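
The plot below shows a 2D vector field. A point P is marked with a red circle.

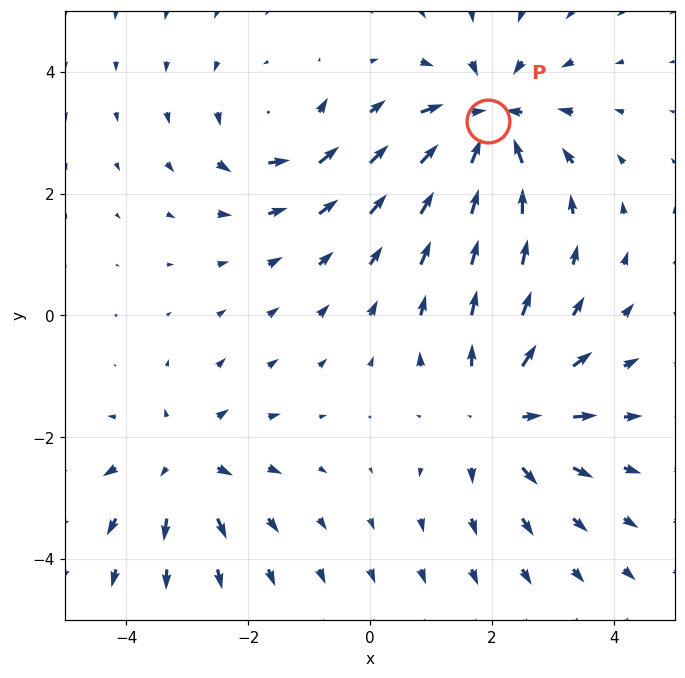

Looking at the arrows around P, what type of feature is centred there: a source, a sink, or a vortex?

sink

At P (1.9, 3.2) the arrows converge inward. Divergence about -6, curl ≈0 — negative divergence with near-zero curl is a sink.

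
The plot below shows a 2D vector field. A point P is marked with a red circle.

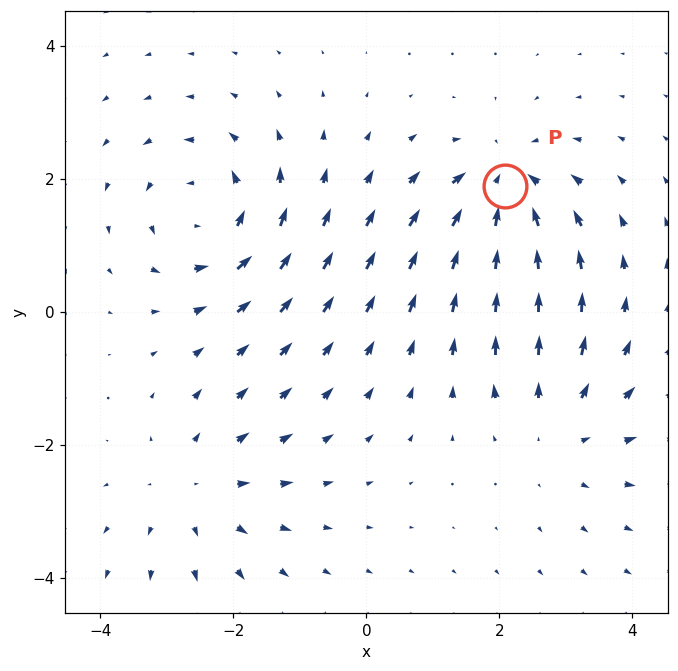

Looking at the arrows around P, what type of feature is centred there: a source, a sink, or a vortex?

At P (2.1, 1.9) the arrows converge inward. Divergence about -6, curl ≈0 — negative divergence with near-zero curl is a sink.

sink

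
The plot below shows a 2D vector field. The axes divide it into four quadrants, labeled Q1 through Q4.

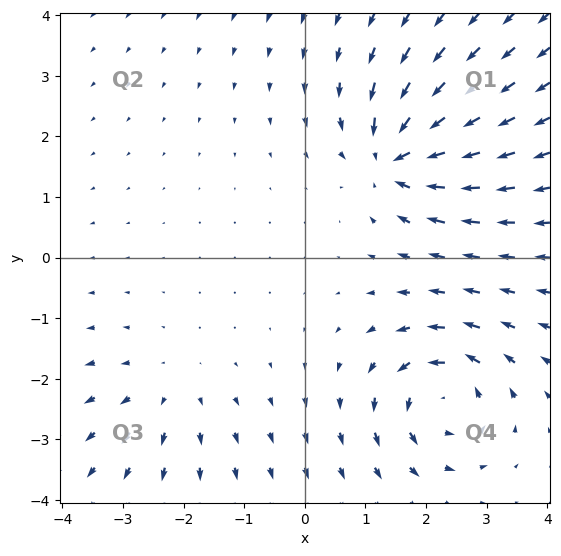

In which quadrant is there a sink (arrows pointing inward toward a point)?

Q1

The sink sits at approximately (1.5, 1.7), which lies in quadrant Q1. The divergence there is about -5, negative as expected for a sink.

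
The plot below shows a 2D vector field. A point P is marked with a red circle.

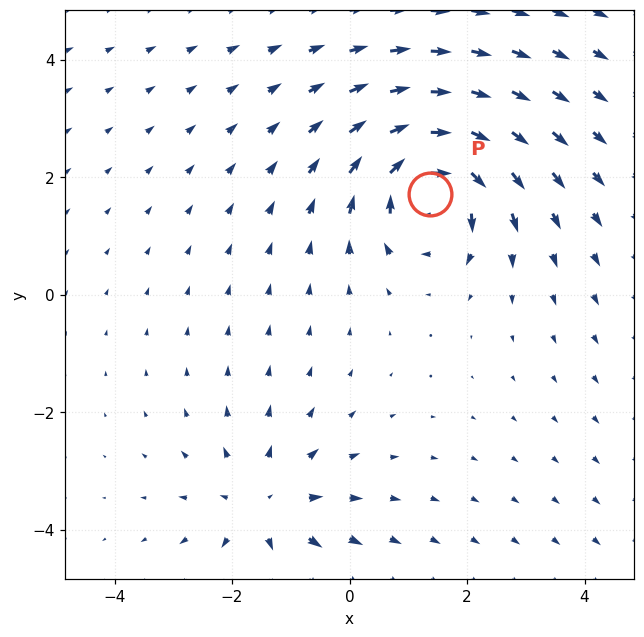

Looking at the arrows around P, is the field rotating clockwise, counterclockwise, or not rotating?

Near P at (1.4, 1.7) the arrows circulate clockwise. The curl (z-component) there is about -6; negative curl means clockwise rotation.

clockwise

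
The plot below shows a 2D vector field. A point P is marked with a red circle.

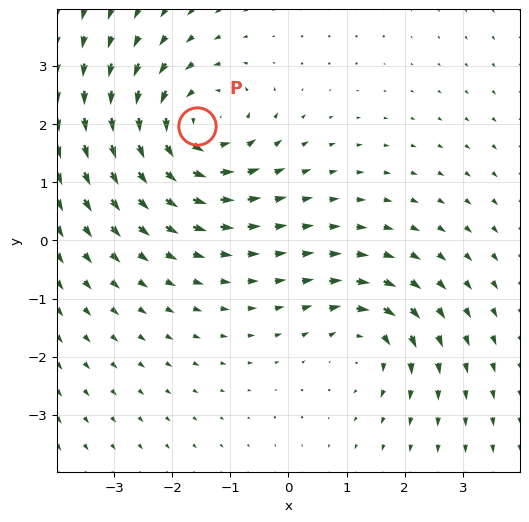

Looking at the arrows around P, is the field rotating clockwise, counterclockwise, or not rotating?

counterclockwise

Near P at (-1.6, 2.0) the arrows circulate counterclockwise. The curl (z-component) there is about +4; positive curl means counterclockwise rotation.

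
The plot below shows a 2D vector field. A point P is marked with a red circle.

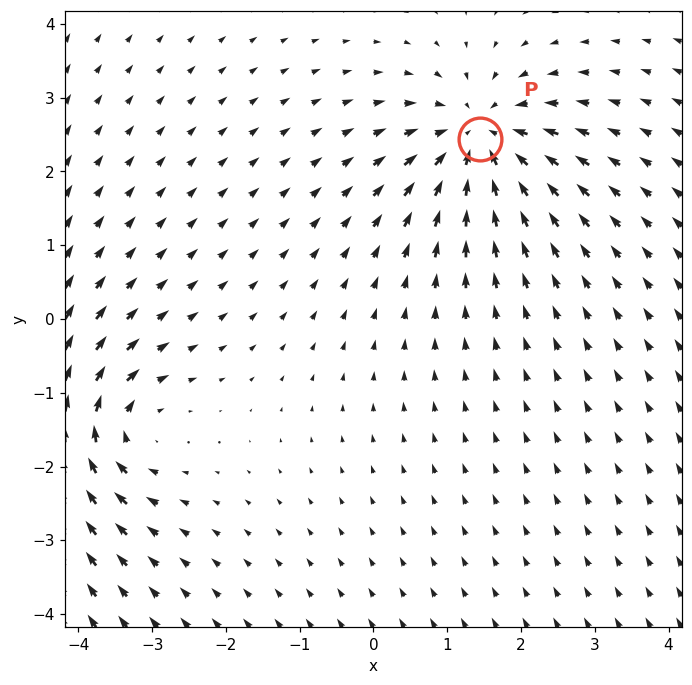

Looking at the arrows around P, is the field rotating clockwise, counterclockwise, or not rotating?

Near P at (1.4, 2.4) the arrows show no circulation. The curl there is ≈0.

not rotating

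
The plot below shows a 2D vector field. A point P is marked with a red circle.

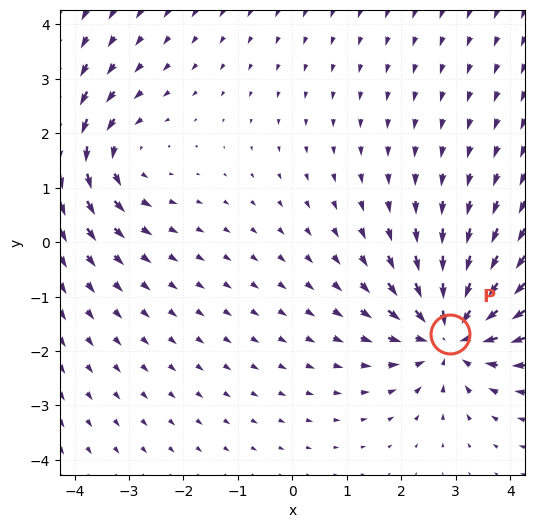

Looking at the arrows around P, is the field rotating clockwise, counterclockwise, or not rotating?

Near P at (2.9, -1.7) the arrows show no circulation. The curl there is ≈0.

not rotating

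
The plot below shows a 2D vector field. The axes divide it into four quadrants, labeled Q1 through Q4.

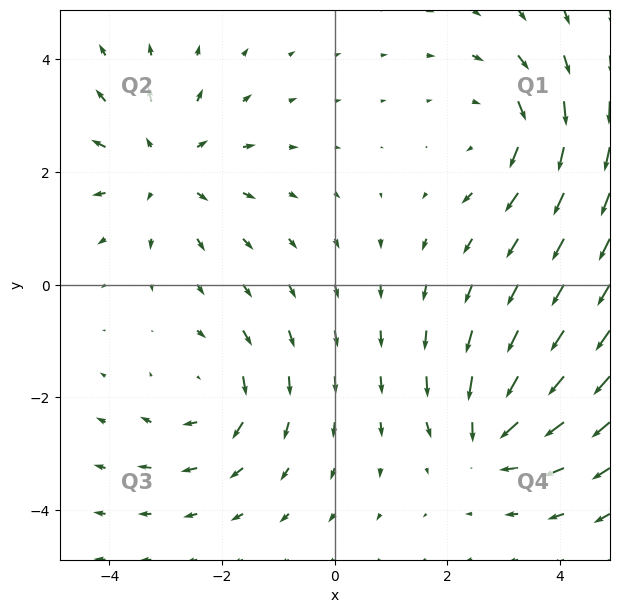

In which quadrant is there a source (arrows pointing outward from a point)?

The source sits at approximately (-3.0, 2.1), which lies in quadrant Q2. The divergence there is about +4, positive as expected for a source.

Q2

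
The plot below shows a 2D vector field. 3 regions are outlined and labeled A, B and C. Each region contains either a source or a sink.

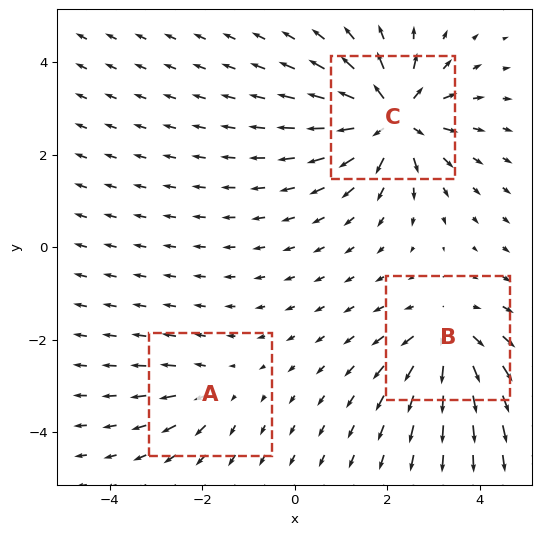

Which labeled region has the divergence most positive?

C

Divergence at each region's feature centre — A: about +2, B: about +4, C: about +6. Region C is most positive.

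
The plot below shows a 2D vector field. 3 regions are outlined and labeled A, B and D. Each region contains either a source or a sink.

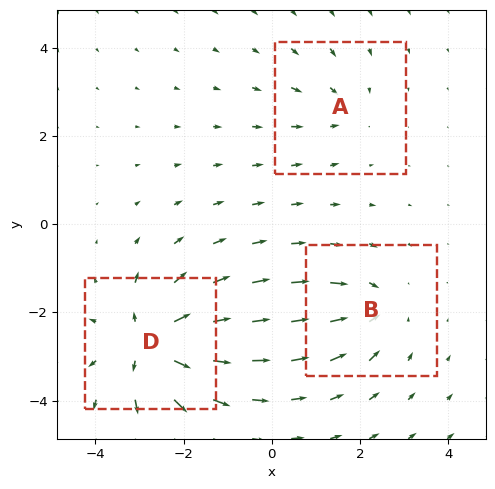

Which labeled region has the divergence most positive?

Divergence at each region's feature centre — A: about -2, B: about -4, D: about +6. Region D is most positive.

D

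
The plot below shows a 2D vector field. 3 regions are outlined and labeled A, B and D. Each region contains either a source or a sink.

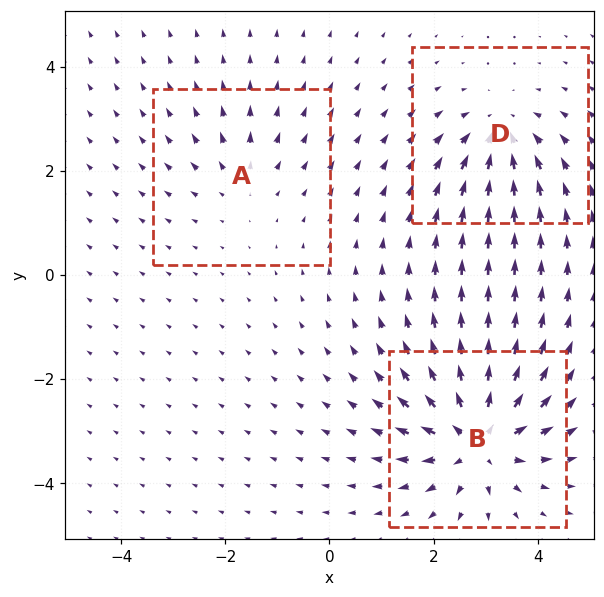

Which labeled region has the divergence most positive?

Divergence at each region's feature centre — A: about +2, B: about +6, D: about -4. Region B is most positive.

B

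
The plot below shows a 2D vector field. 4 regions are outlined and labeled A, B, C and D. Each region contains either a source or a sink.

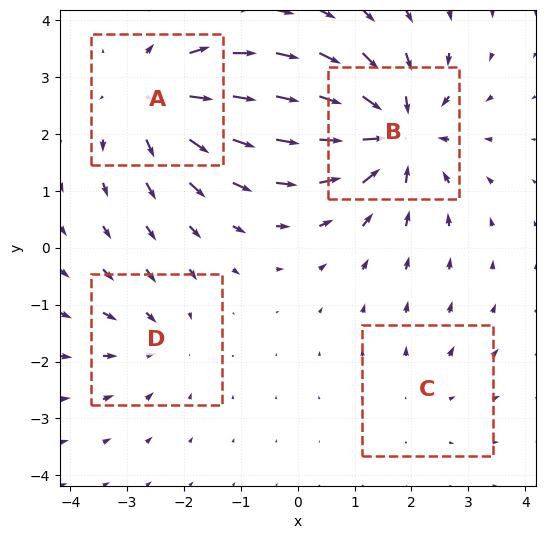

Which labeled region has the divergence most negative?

B

Divergence at each region's feature centre — A: about +5, B: about -7, C: about +2, D: about -3. Region B is most negative.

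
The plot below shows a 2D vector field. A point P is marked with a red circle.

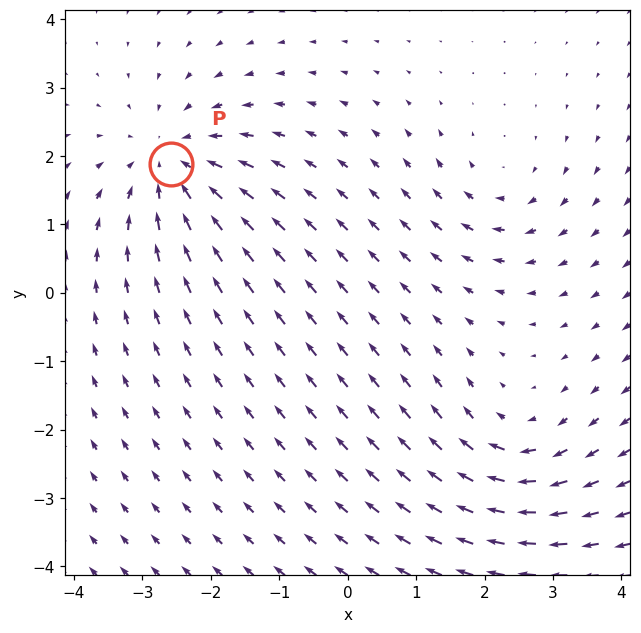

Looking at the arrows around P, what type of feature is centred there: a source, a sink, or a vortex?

sink

At P (-2.6, 1.9) the arrows converge inward. Divergence about -5, curl ≈0 — negative divergence with near-zero curl is a sink.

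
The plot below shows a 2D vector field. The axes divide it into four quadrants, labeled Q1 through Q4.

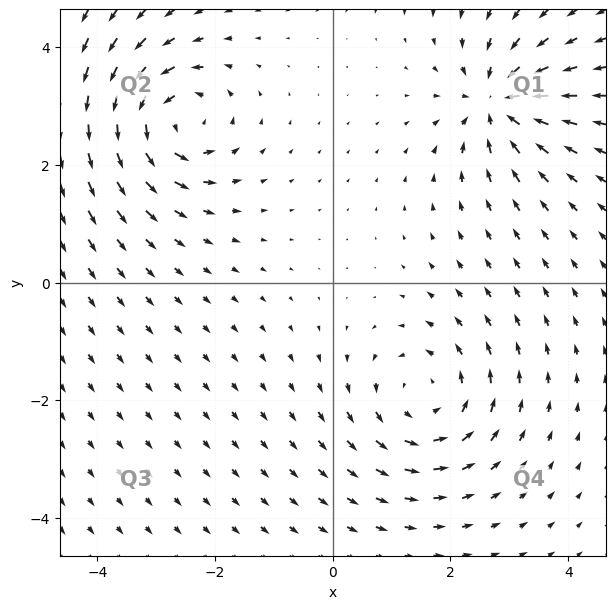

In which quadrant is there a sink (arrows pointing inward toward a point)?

Q1

The sink sits at approximately (2.8, 3.1), which lies in quadrant Q1. The divergence there is about -6, negative as expected for a sink.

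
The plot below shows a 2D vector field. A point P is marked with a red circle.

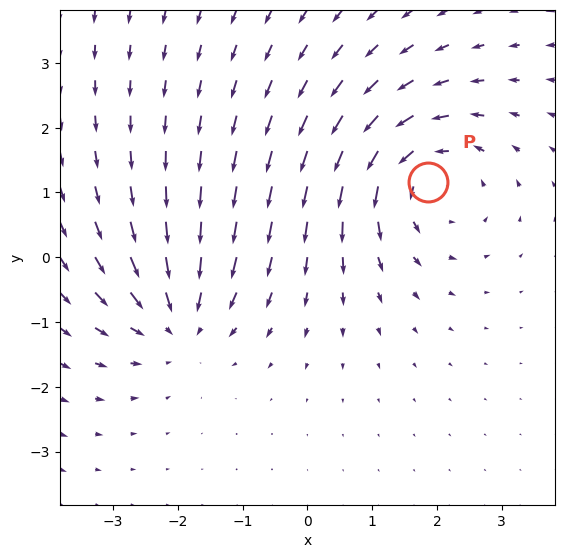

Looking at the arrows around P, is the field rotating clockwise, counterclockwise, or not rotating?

counterclockwise

Near P at (1.9, 1.2) the arrows circulate counterclockwise. The curl (z-component) there is about +4; positive curl means counterclockwise rotation.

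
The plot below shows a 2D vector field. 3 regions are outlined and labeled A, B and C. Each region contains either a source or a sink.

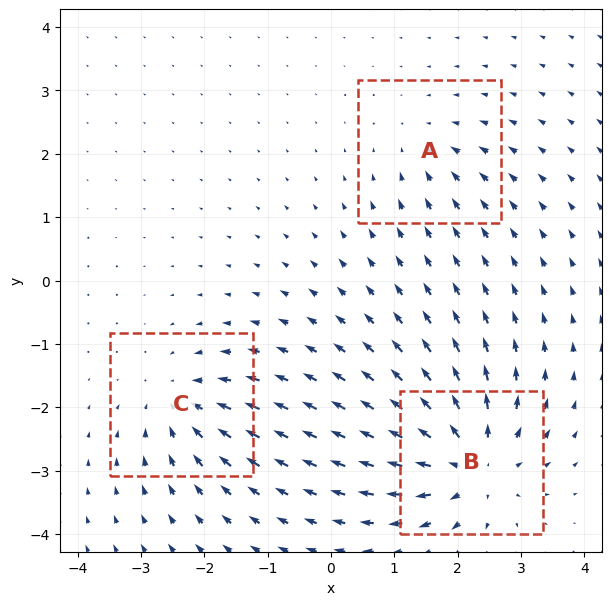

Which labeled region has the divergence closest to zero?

Divergence at each region's feature centre — A: about -3, B: about +6, C: about -4. Region A is closest to zero.

A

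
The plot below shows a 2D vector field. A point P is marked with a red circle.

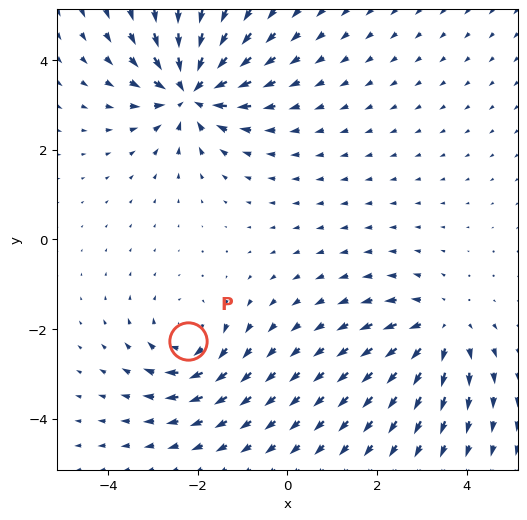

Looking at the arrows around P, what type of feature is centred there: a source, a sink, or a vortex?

vortex

At P (-2.2, -2.3) the arrows circulate clockwise. Divergence ≈0, curl about -4 — near-zero divergence with nonzero curl is a vortex.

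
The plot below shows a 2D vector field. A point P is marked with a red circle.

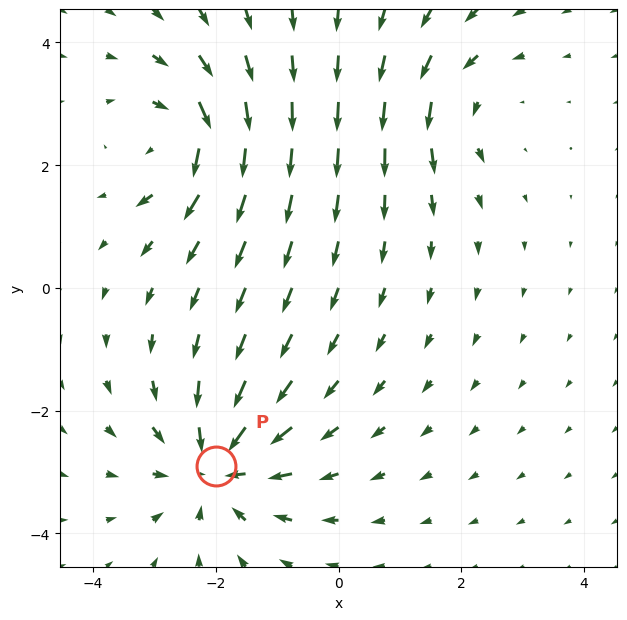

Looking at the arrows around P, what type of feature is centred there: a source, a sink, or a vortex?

sink

At P (-2.0, -2.9) the arrows converge inward. Divergence about -5, curl ≈0 — negative divergence with near-zero curl is a sink.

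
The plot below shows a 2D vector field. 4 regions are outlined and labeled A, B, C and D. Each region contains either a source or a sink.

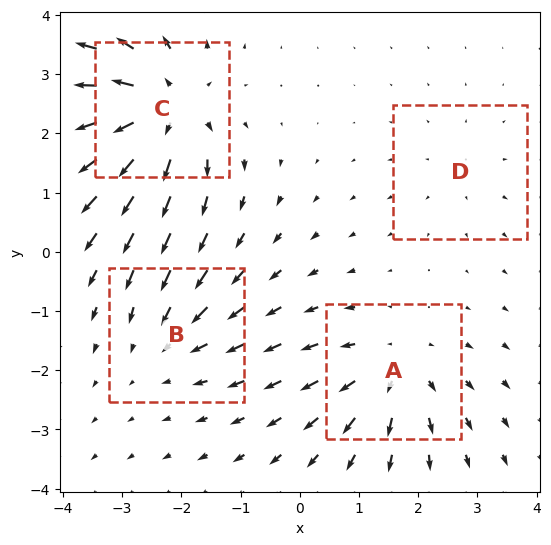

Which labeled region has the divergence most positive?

Divergence at each region's feature centre — A: about +5, B: about -4, C: about +7, D: about +2. Region C is most positive.

C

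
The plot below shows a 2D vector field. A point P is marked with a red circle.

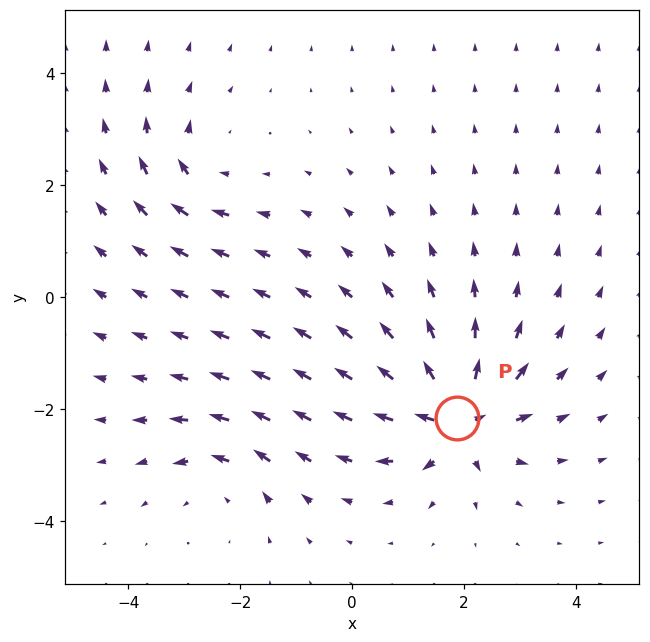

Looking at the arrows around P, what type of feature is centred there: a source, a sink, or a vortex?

source

At P (1.9, -2.1) the arrows spread outward. Divergence about +7, curl ≈0 — positive divergence with near-zero curl is a source.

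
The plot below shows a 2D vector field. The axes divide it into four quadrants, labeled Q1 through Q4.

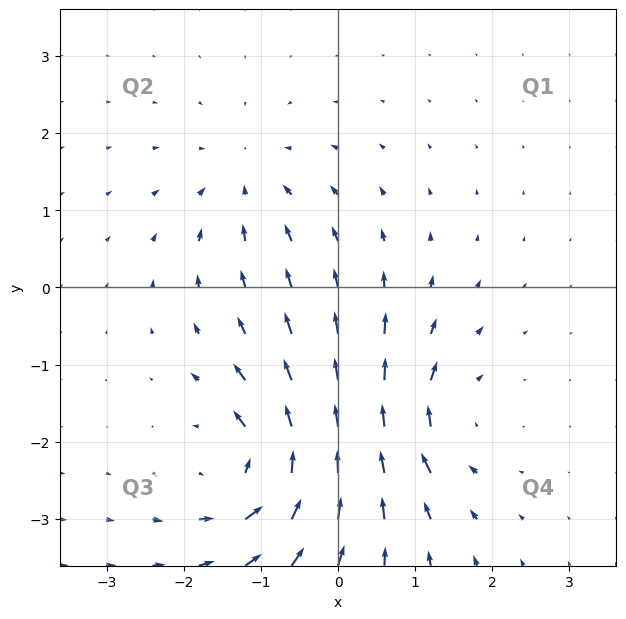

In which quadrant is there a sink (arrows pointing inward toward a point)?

Q2

The sink sits at approximately (-1.2, 1.4), which lies in quadrant Q2. The divergence there is about -3, negative as expected for a sink.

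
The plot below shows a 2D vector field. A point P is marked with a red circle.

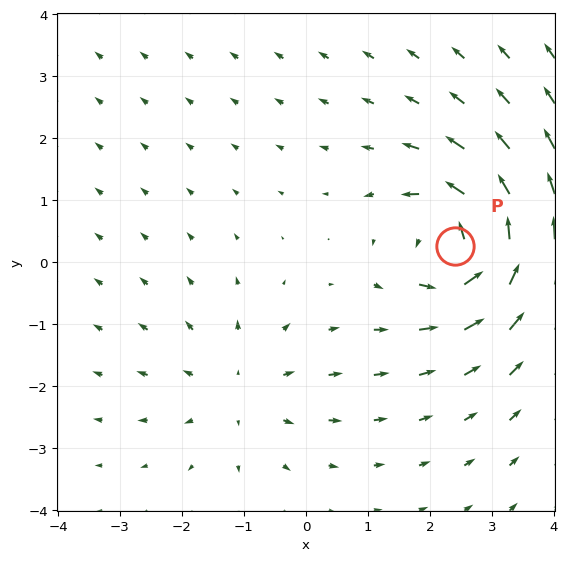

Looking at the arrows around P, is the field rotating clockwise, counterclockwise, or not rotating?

Near P at (2.4, 0.3) the arrows circulate counterclockwise. The curl (z-component) there is about +7; positive curl means counterclockwise rotation.

counterclockwise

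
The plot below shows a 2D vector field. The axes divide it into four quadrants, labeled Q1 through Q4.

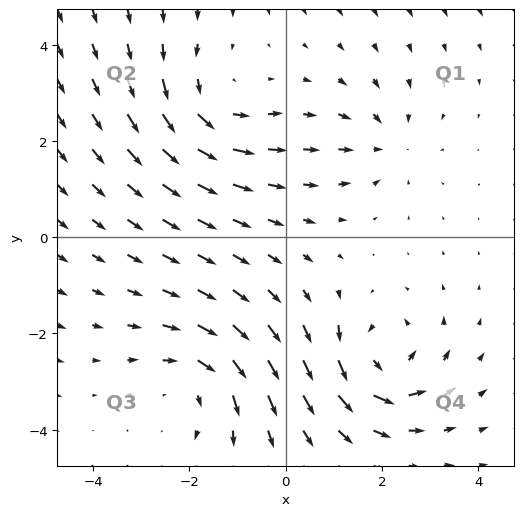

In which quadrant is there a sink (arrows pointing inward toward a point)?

Q1

The sink sits at approximately (2.1, 2.0), which lies in quadrant Q1. The divergence there is about -3, negative as expected for a sink.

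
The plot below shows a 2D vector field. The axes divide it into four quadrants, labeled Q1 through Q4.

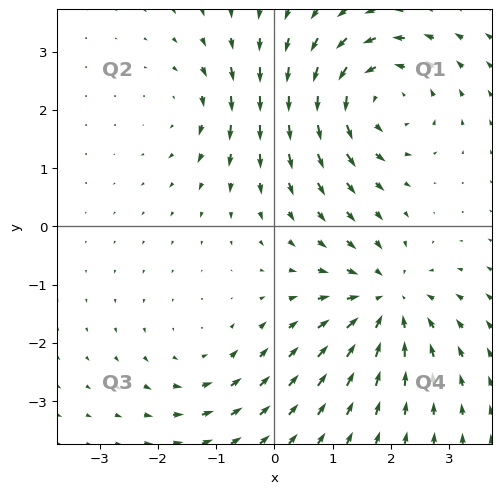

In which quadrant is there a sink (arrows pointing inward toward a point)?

Q4

The sink sits at approximately (1.9, -1.3), which lies in quadrant Q4. The divergence there is about -4, negative as expected for a sink.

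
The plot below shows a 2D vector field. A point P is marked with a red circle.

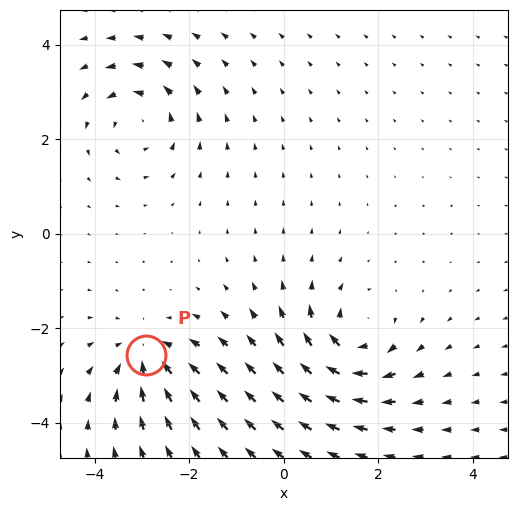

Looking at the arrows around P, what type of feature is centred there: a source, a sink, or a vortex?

sink

At P (-2.9, -2.6) the arrows converge inward. Divergence about -4, curl ≈0 — negative divergence with near-zero curl is a sink.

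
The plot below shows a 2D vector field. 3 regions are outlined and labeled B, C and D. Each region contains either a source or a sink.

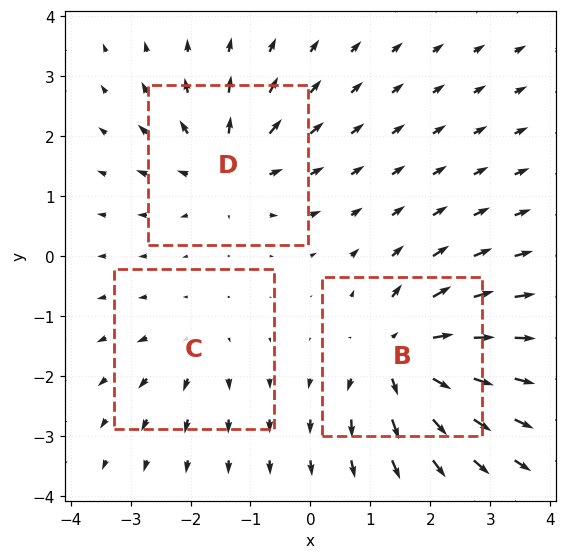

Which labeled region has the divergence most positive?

Divergence at each region's feature centre — B: about +6, C: about +2, D: about +4. Region B is most positive.

B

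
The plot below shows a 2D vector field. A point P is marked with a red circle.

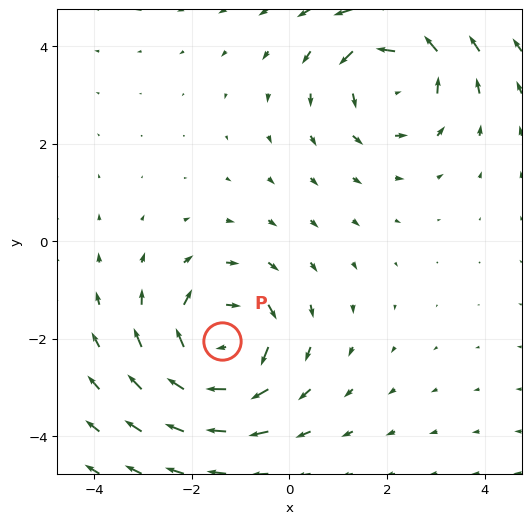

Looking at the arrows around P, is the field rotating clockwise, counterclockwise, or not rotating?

clockwise

Near P at (-1.4, -2.0) the arrows circulate clockwise. The curl (z-component) there is about -3; negative curl means clockwise rotation.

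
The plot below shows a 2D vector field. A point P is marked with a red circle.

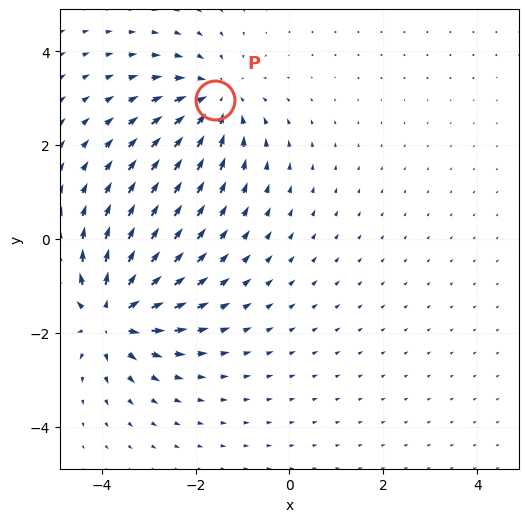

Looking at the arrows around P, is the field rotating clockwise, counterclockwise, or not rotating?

Near P at (-1.6, 3.0) the arrows show no circulation. The curl there is ≈0.

not rotating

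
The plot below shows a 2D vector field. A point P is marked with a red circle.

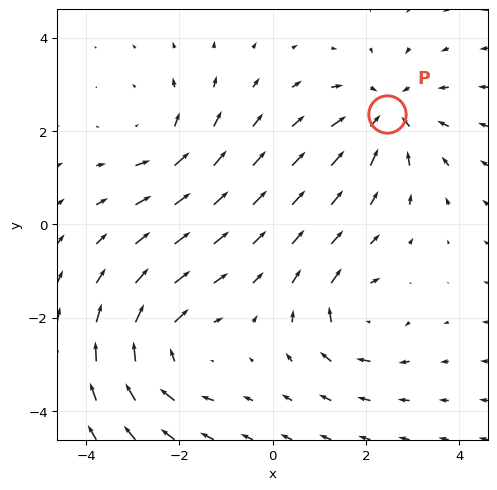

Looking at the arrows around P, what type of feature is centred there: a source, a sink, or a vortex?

sink

At P (2.5, 2.4) the arrows converge inward. Divergence about -5, curl ≈0 — negative divergence with near-zero curl is a sink.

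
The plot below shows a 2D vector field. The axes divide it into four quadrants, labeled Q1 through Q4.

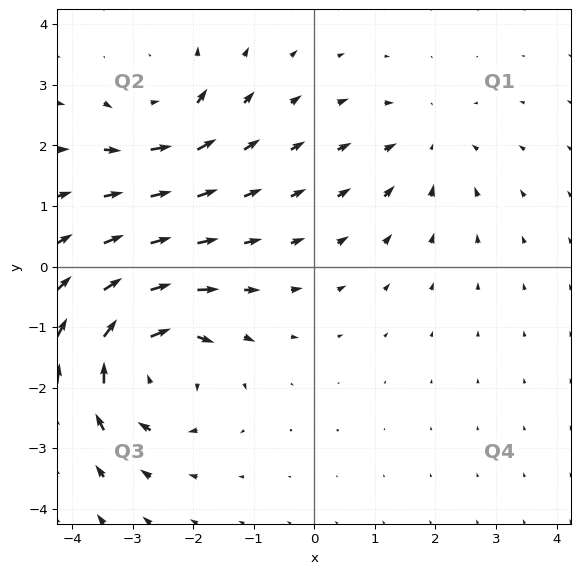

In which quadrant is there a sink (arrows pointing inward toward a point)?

The sink sits at approximately (1.9, 2.0), which lies in quadrant Q1. The divergence there is about -3, negative as expected for a sink.

Q1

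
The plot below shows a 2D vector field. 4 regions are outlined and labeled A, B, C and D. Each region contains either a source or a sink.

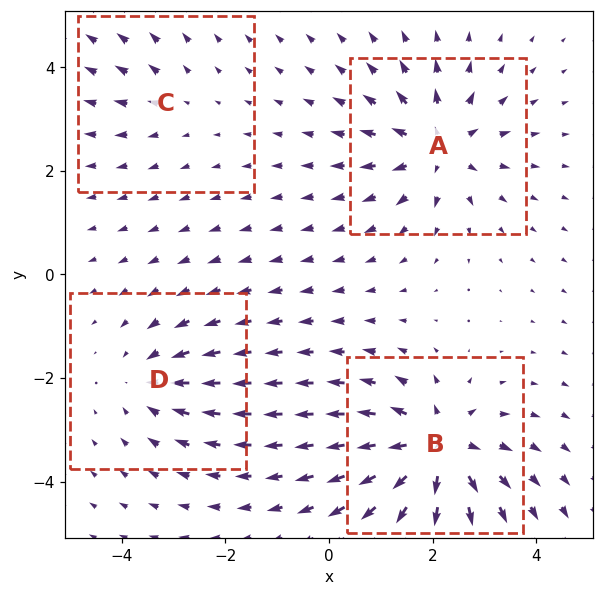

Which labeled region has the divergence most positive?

Divergence at each region's feature centre — A: about +6, B: about +8, C: about +2, D: about -4. Region B is most positive.

B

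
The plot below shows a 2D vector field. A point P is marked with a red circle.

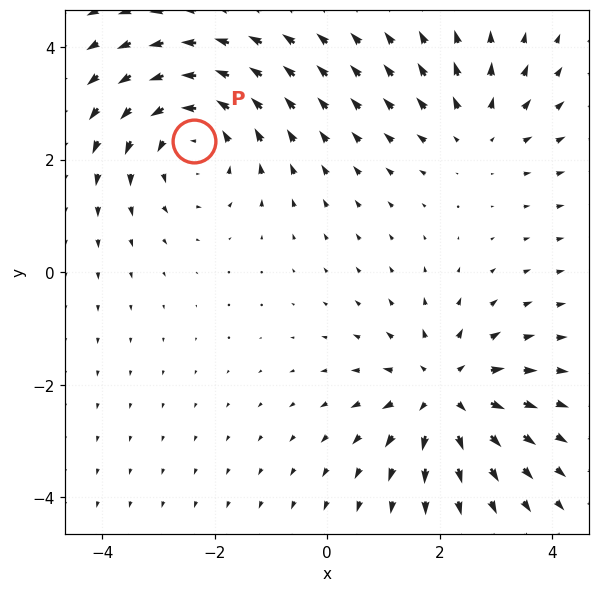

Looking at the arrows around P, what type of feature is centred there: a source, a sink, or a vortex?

vortex

At P (-2.4, 2.3) the arrows circulate counterclockwise. Divergence ≈0, curl about +3 — near-zero divergence with nonzero curl is a vortex.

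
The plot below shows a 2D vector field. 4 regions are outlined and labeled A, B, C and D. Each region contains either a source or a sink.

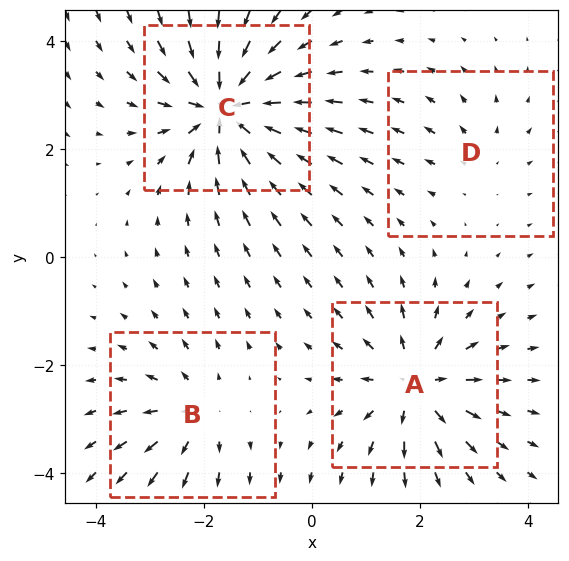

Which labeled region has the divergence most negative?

Divergence at each region's feature centre — A: about +6, B: about +4, C: about -7, D: about +2. Region C is most negative.

C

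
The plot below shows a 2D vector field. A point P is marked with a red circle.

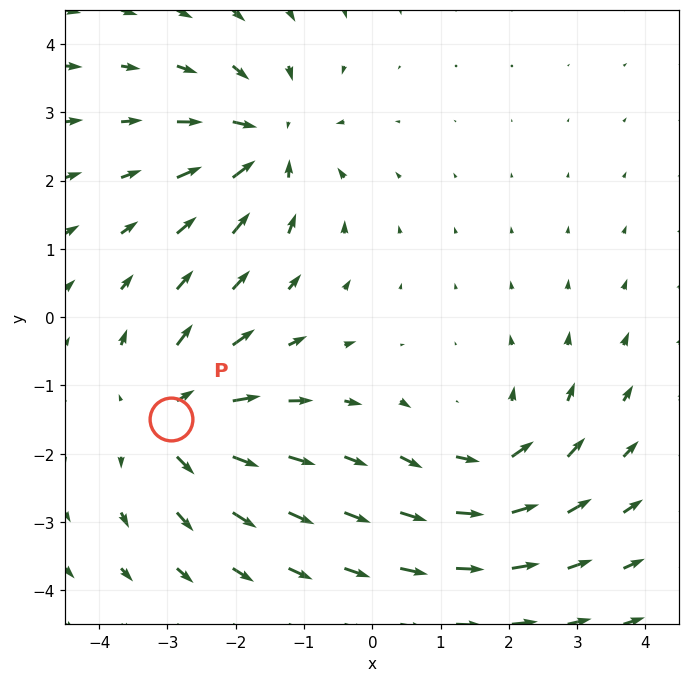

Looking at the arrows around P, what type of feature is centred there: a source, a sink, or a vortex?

source

At P (-3.0, -1.5) the arrows spread outward. Divergence about +4, curl ≈0 — positive divergence with near-zero curl is a source.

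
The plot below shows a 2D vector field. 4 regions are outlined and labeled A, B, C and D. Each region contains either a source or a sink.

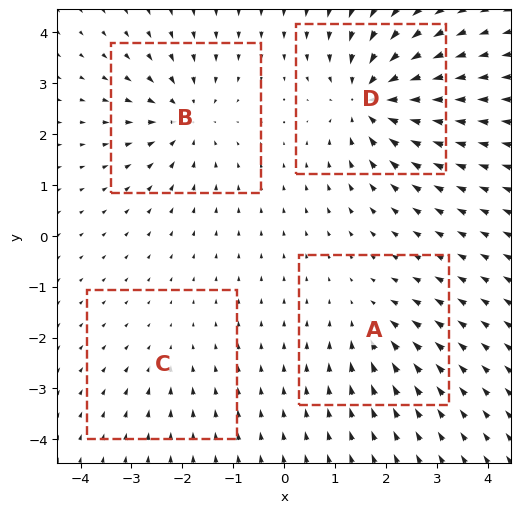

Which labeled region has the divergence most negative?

Divergence at each region's feature centre — A: about -4, B: about -6, C: about -2, D: about -8. Region D is most negative.

D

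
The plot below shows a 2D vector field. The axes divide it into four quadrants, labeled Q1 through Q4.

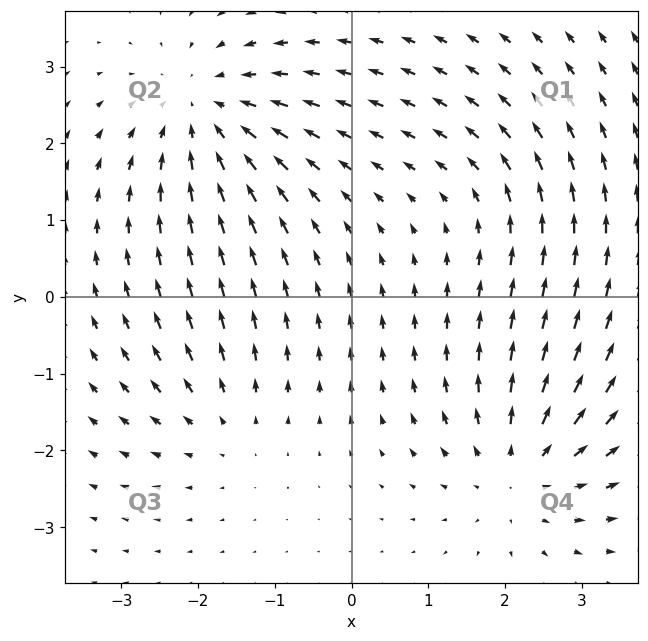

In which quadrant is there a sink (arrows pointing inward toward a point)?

Q2

The sink sits at approximately (-1.9, 2.4), which lies in quadrant Q2. The divergence there is about -4, negative as expected for a sink.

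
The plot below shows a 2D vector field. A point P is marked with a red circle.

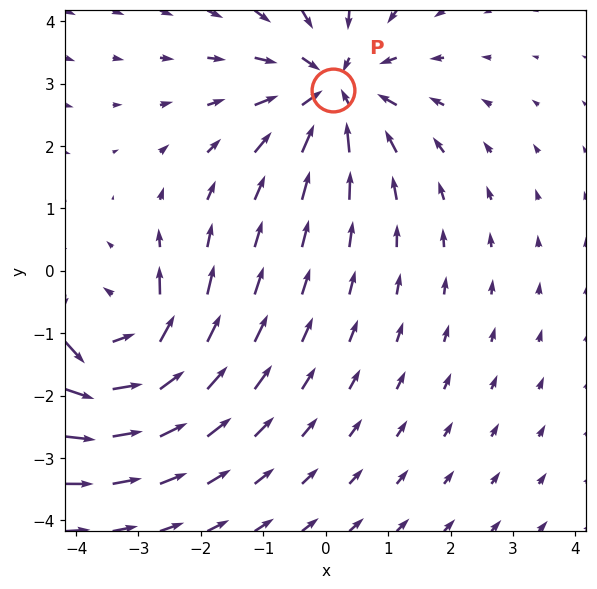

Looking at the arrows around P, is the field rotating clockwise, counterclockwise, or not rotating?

not rotating

Near P at (0.1, 2.9) the arrows show no circulation. The curl there is ≈0.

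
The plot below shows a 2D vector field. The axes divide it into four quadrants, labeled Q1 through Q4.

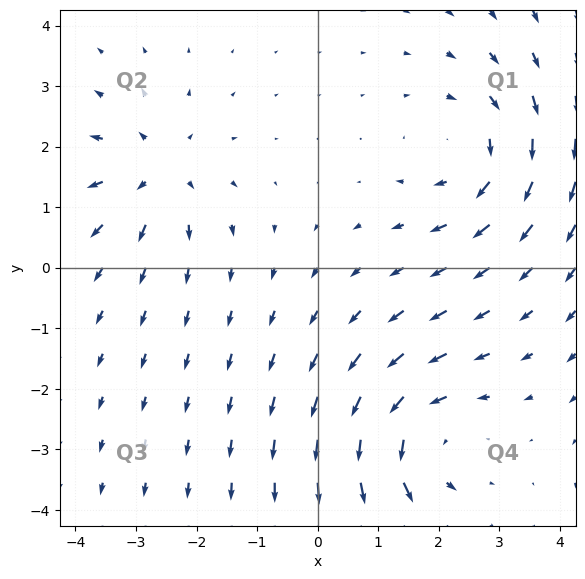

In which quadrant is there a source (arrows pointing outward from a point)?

The source sits at approximately (-2.6, 1.6), which lies in quadrant Q2. The divergence there is about +3, positive as expected for a source.

Q2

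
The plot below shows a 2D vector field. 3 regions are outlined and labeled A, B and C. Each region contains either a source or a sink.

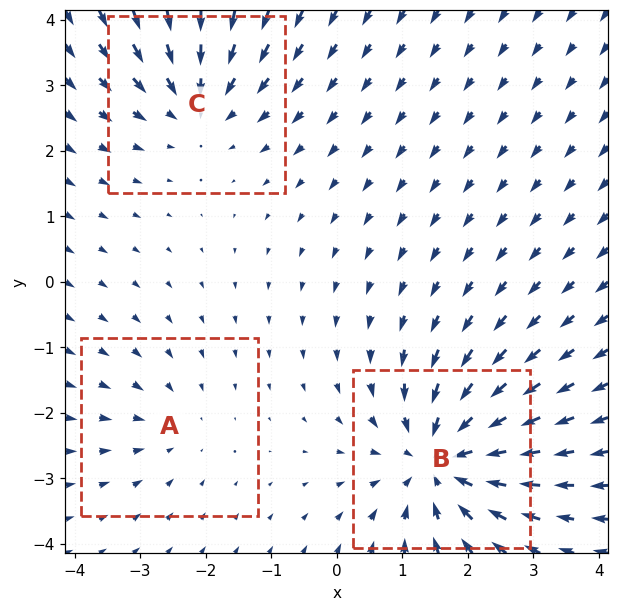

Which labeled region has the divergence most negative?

Divergence at each region's feature centre — A: about -2, B: about -5, C: about -3. Region B is most negative.

B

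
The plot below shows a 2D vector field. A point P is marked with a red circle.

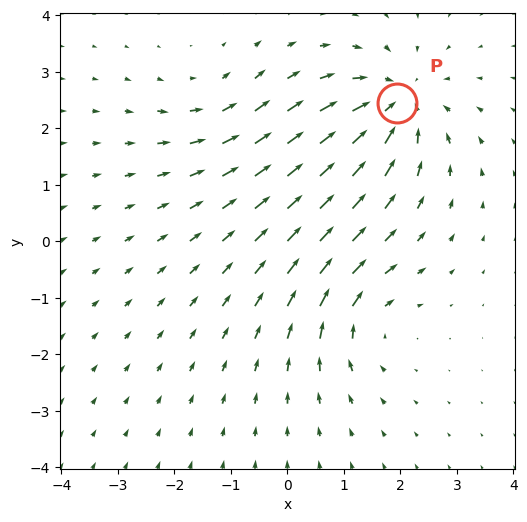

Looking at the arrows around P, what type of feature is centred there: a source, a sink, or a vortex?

sink

At P (1.9, 2.4) the arrows converge inward. Divergence about -5, curl ≈0 — negative divergence with near-zero curl is a sink.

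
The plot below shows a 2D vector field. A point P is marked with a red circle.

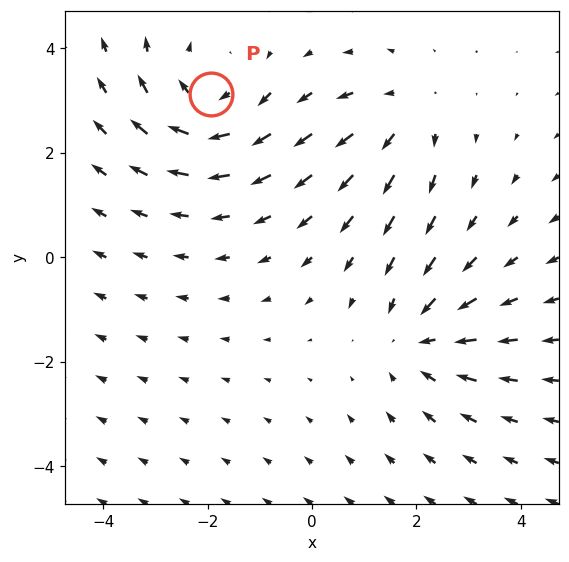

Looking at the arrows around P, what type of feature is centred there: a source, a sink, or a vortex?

vortex

At P (-1.9, 3.1) the arrows circulate clockwise. Divergence ≈0, curl about -4 — near-zero divergence with nonzero curl is a vortex.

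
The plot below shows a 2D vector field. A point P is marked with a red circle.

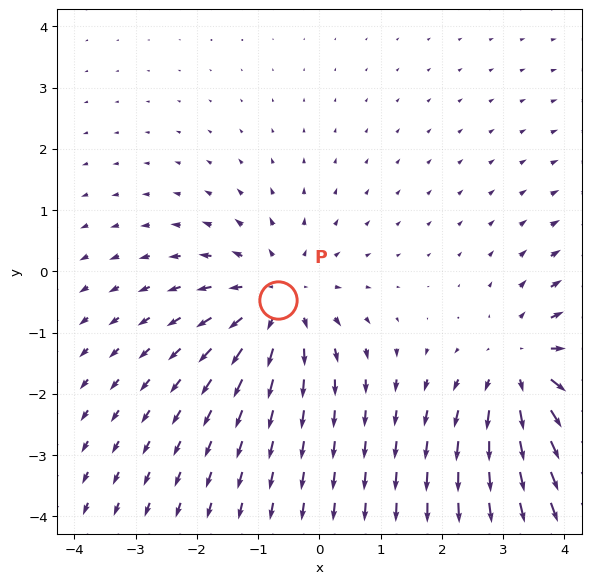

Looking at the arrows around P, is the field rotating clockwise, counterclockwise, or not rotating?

not rotating

Near P at (-0.7, -0.5) the arrows show no circulation. The curl there is ≈0.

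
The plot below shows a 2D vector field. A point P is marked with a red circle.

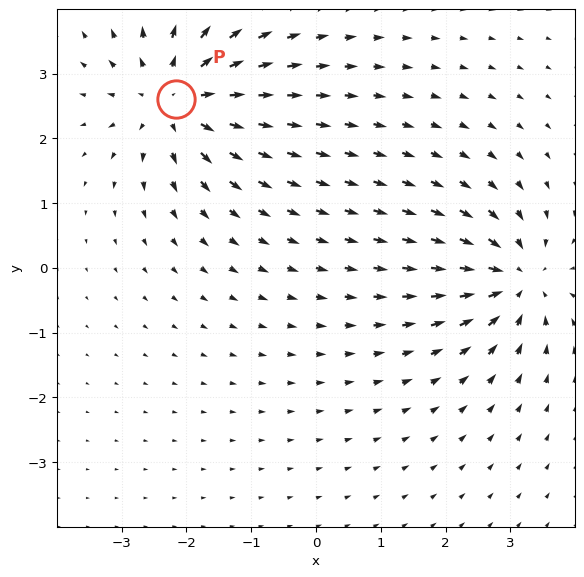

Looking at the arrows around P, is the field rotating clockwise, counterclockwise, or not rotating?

not rotating

Near P at (-2.2, 2.6) the arrows show no circulation. The curl there is ≈0.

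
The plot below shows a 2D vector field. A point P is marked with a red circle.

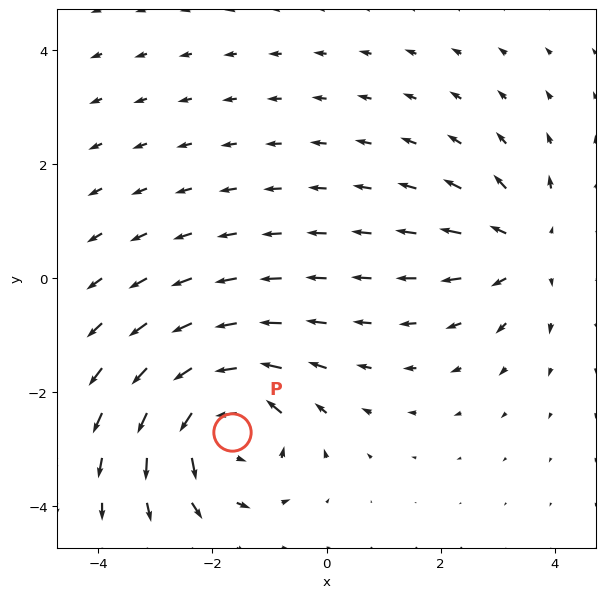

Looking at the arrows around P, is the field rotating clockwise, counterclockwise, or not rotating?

Near P at (-1.7, -2.7) the arrows circulate counterclockwise. The curl (z-component) there is about +5; positive curl means counterclockwise rotation.

counterclockwise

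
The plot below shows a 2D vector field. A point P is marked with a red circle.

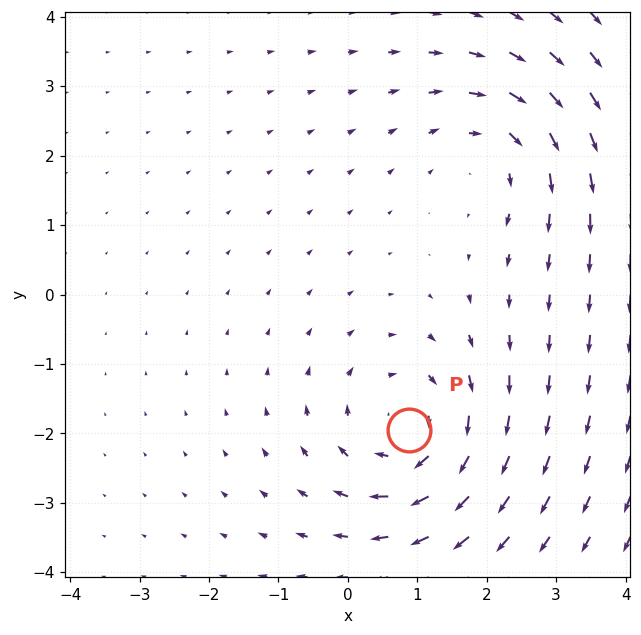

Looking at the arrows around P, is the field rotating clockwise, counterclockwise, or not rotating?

clockwise

Near P at (0.9, -2.0) the arrows circulate clockwise. The curl (z-component) there is about -4; negative curl means clockwise rotation.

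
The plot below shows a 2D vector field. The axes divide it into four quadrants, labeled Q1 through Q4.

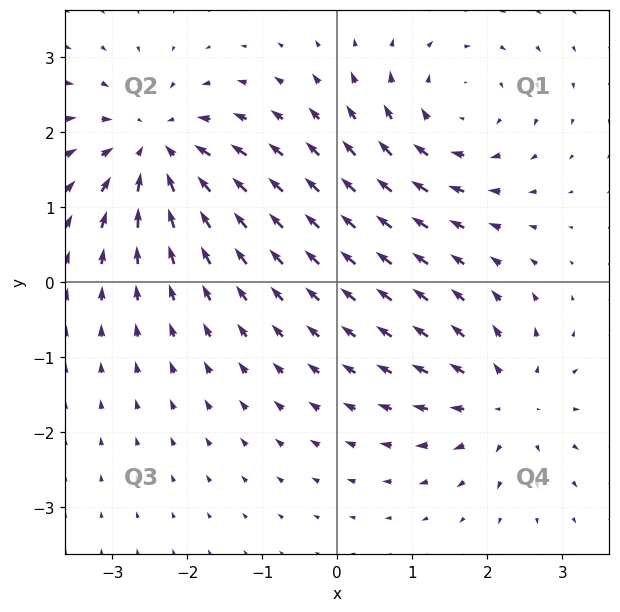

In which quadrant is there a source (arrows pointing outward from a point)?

Q4

The source sits at approximately (2.2, -1.6), which lies in quadrant Q4. The divergence there is about +4, positive as expected for a source.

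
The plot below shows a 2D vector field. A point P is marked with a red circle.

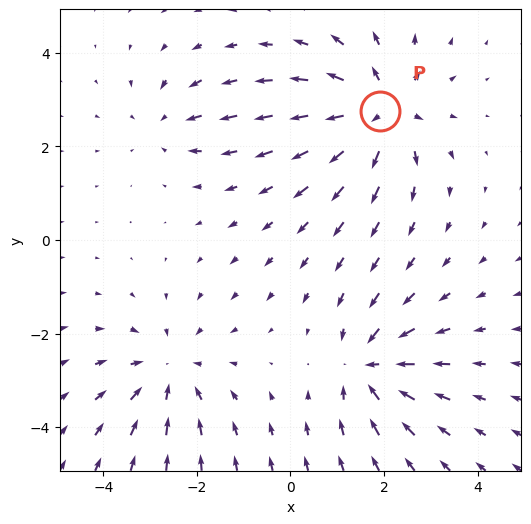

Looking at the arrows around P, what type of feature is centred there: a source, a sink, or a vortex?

At P (1.9, 2.8) the arrows spread outward. Divergence about +5, curl ≈0 — positive divergence with near-zero curl is a source.

source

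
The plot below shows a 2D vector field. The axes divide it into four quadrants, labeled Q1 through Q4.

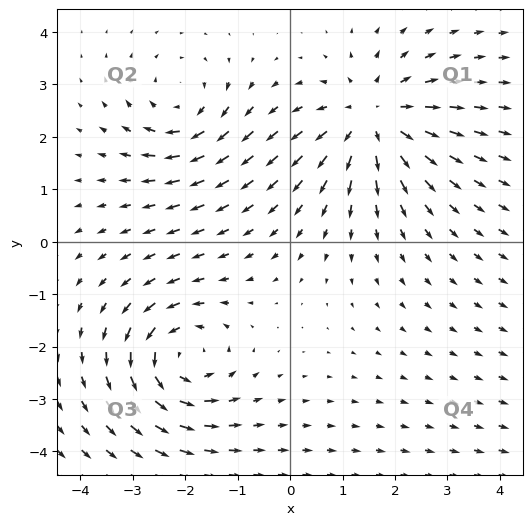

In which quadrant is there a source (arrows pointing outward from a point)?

The source sits at approximately (1.6, 2.4), which lies in quadrant Q1. The divergence there is about +5, positive as expected for a source.

Q1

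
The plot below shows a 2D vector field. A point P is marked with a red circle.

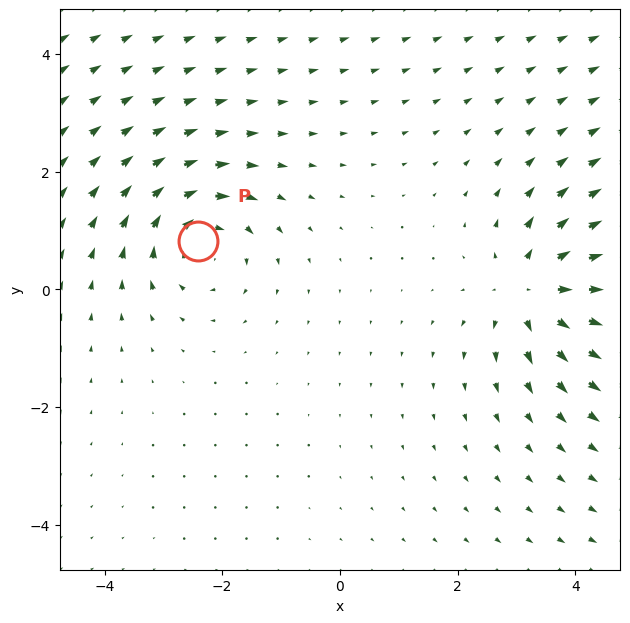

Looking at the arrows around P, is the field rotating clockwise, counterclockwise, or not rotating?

clockwise

Near P at (-2.4, 0.8) the arrows circulate clockwise. The curl (z-component) there is about -3; negative curl means clockwise rotation.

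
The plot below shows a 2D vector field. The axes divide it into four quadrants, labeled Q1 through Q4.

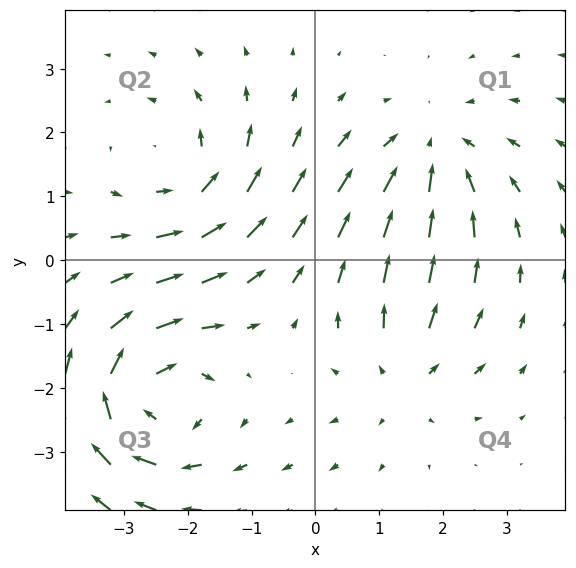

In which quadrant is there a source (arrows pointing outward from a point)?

The source sits at approximately (1.4, -1.8), which lies in quadrant Q4. The divergence there is about +3, positive as expected for a source.

Q4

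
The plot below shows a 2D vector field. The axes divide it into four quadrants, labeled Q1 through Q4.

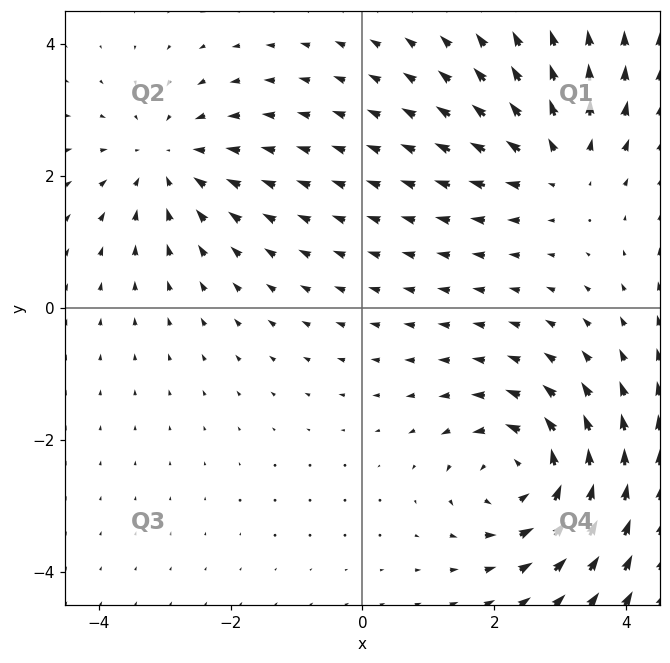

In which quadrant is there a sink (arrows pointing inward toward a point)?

The sink sits at approximately (-3.0, 2.2), which lies in quadrant Q2. The divergence there is about -3, negative as expected for a sink.

Q2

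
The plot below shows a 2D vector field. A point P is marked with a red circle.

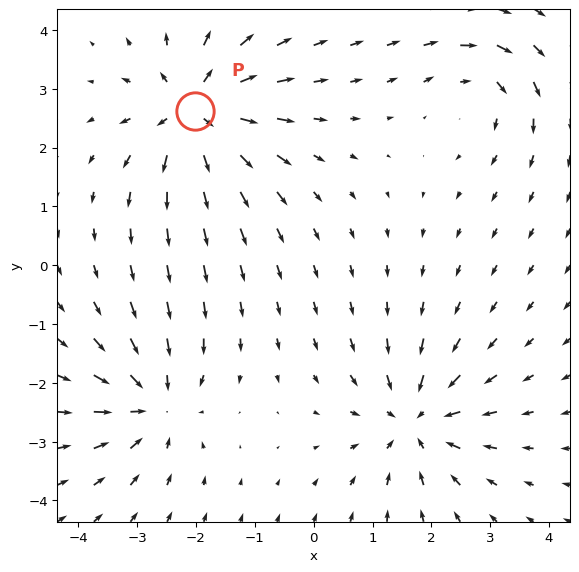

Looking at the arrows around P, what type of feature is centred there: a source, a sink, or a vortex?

source

At P (-2.0, 2.6) the arrows spread outward. Divergence about +6, curl ≈0 — positive divergence with near-zero curl is a source.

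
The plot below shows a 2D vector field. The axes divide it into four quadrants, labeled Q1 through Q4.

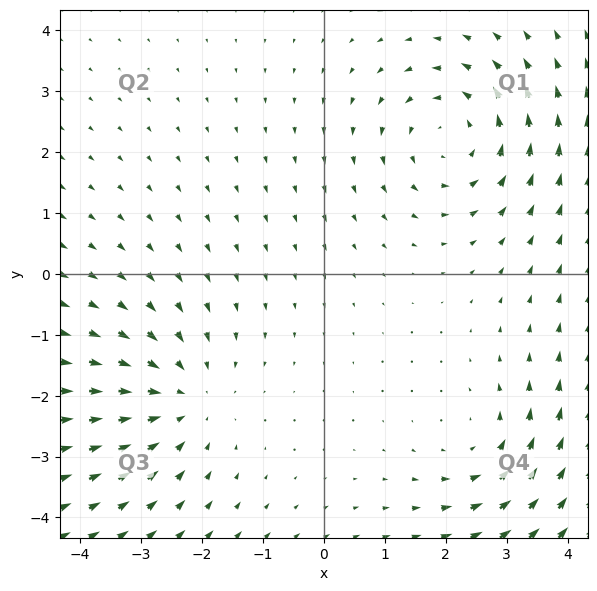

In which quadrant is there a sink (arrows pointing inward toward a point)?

Q3

The sink sits at approximately (-2.3, -2.1), which lies in quadrant Q3. The divergence there is about -3, negative as expected for a sink.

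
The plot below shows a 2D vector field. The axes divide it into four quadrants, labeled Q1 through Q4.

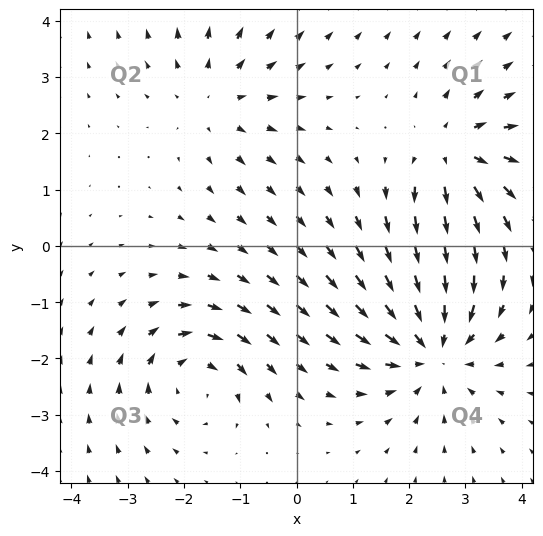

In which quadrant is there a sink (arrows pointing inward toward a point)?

The sink sits at approximately (2.4, -1.8), which lies in quadrant Q4. The divergence there is about -4, negative as expected for a sink.

Q4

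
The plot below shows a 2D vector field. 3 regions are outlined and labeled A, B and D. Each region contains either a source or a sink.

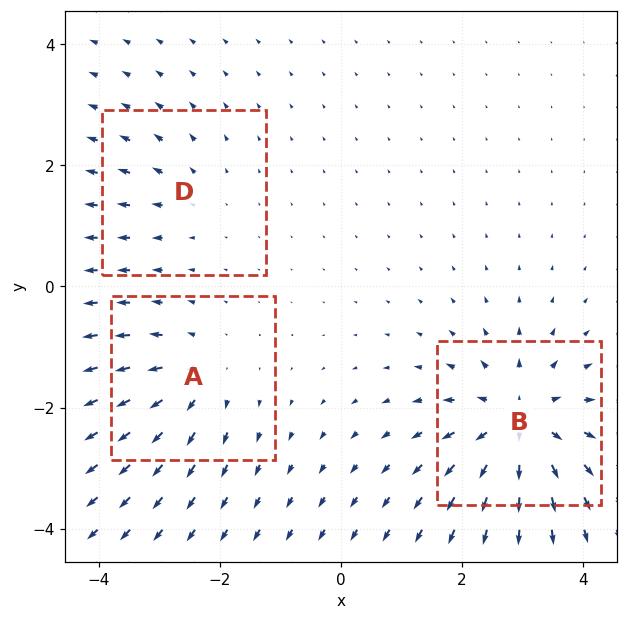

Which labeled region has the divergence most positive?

B

Divergence at each region's feature centre — A: about +4, B: about +6, D: about +2. Region B is most positive.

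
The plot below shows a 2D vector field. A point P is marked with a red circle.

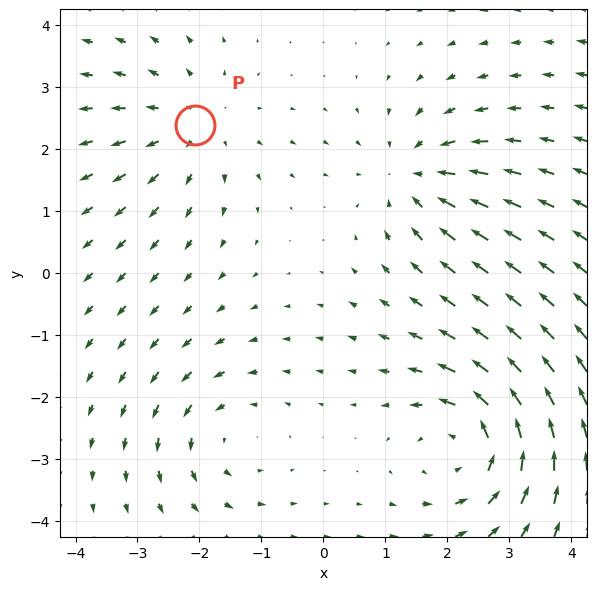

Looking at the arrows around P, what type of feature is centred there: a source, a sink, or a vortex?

At P (-2.1, 2.4) the arrows spread outward. Divergence about +3, curl ≈0 — positive divergence with near-zero curl is a source.

source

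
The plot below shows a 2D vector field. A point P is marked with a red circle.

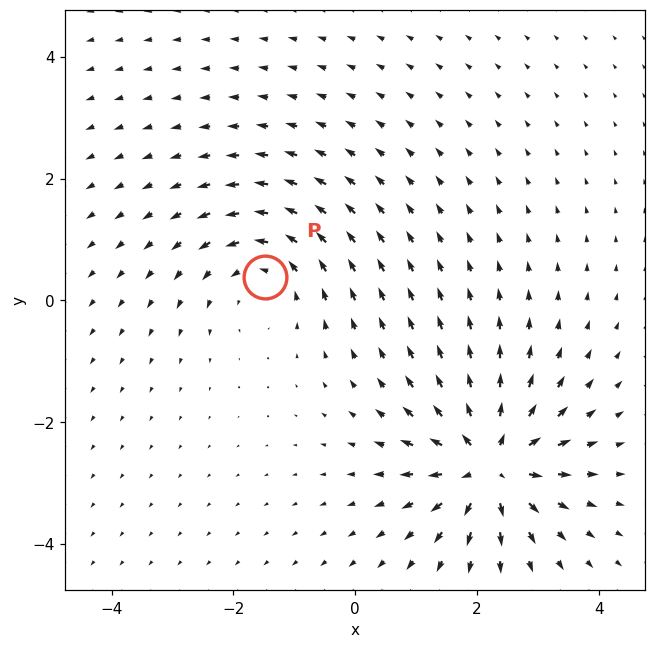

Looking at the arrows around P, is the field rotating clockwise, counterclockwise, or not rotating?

Near P at (-1.5, 0.4) the arrows circulate counterclockwise. The curl (z-component) there is about +3; positive curl means counterclockwise rotation.

counterclockwise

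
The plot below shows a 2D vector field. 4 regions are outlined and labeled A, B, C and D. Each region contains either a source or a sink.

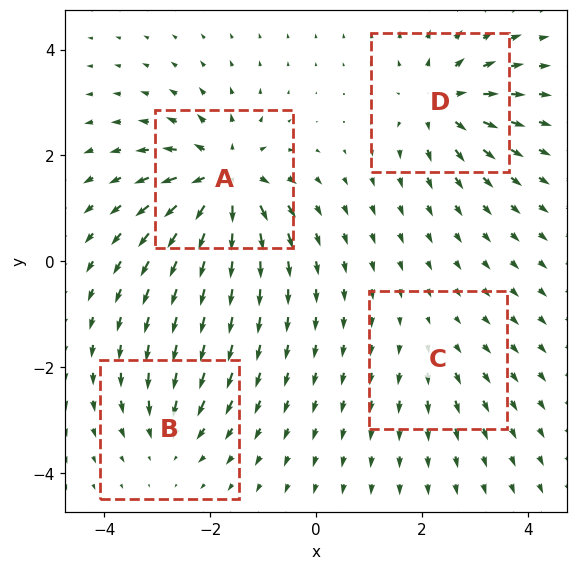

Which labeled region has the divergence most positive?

A

Divergence at each region's feature centre — A: about +9, B: about -4, C: about +3, D: about +6. Region A is most positive.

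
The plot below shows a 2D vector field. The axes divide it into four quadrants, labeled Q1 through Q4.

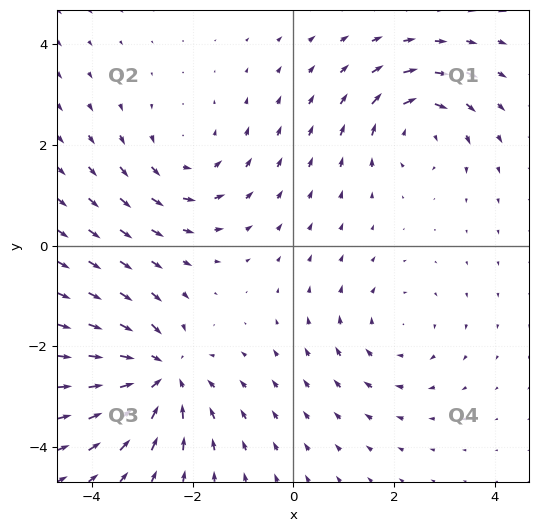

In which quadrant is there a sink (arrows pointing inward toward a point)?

The sink sits at approximately (-2.6, -2.6), which lies in quadrant Q3. The divergence there is about -5, negative as expected for a sink.

Q3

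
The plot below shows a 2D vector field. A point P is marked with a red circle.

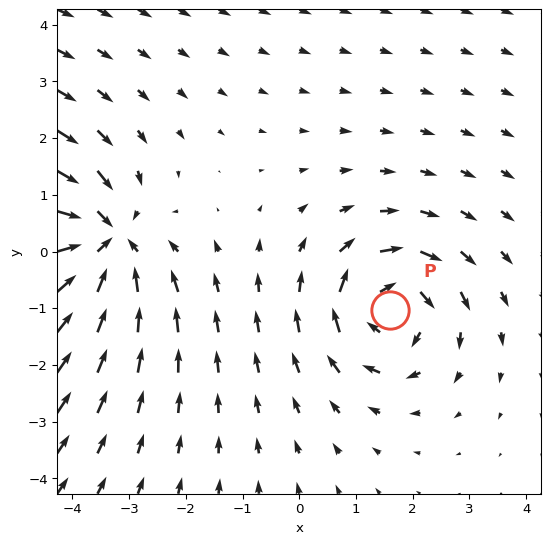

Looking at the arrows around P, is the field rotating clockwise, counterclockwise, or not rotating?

Near P at (1.6, -1.0) the arrows circulate clockwise. The curl (z-component) there is about -3; negative curl means clockwise rotation.

clockwise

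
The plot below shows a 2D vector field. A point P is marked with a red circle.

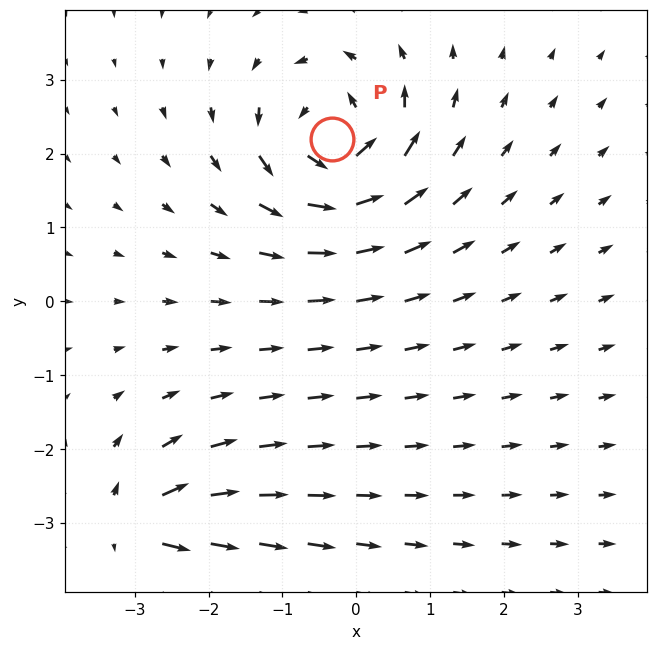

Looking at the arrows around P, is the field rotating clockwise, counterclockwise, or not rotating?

counterclockwise

Near P at (-0.3, 2.2) the arrows circulate counterclockwise. The curl (z-component) there is about +6; positive curl means counterclockwise rotation.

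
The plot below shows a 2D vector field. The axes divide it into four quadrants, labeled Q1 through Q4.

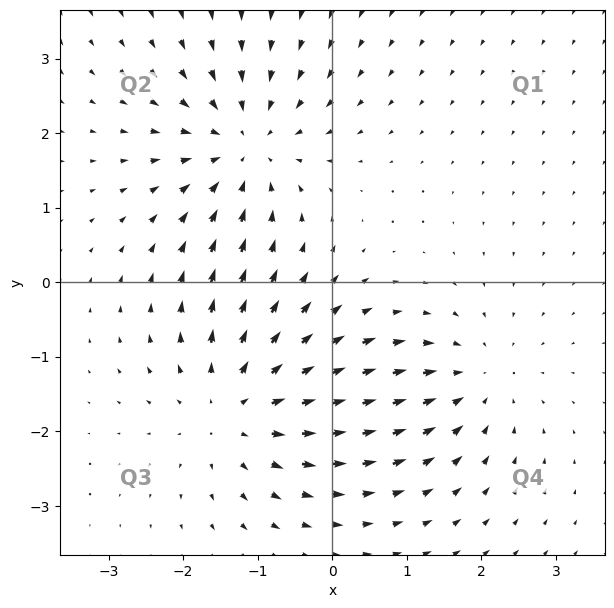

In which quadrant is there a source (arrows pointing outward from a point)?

Q3

The source sits at approximately (-1.3, -1.7), which lies in quadrant Q3. The divergence there is about +5, positive as expected for a source.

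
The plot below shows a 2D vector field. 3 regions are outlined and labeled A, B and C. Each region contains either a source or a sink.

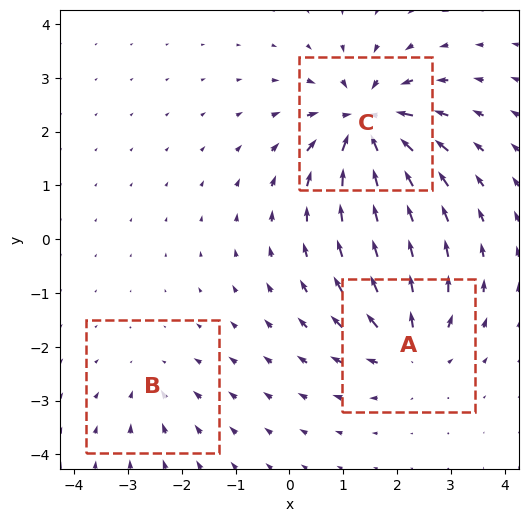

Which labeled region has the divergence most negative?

Divergence at each region's feature centre — A: about +4, B: about -2, C: about -6. Region C is most negative.

C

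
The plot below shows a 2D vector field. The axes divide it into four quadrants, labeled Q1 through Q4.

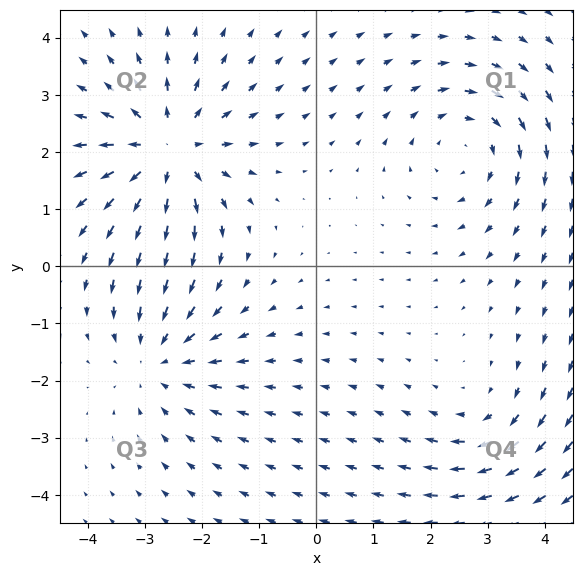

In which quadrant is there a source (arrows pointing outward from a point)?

Q2

The source sits at approximately (-2.6, 2.0), which lies in quadrant Q2. The divergence there is about +5, positive as expected for a source.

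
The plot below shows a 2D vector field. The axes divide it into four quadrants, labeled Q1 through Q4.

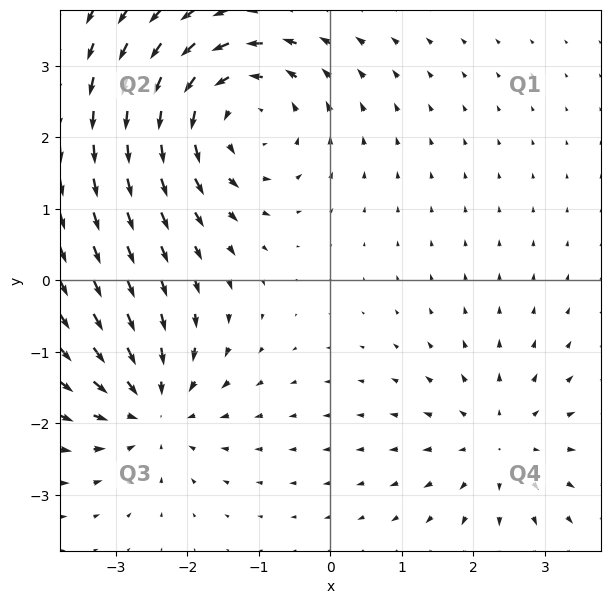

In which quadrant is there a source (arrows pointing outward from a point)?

The source sits at approximately (2.4, -2.3), which lies in quadrant Q4. The divergence there is about +3, positive as expected for a source.

Q4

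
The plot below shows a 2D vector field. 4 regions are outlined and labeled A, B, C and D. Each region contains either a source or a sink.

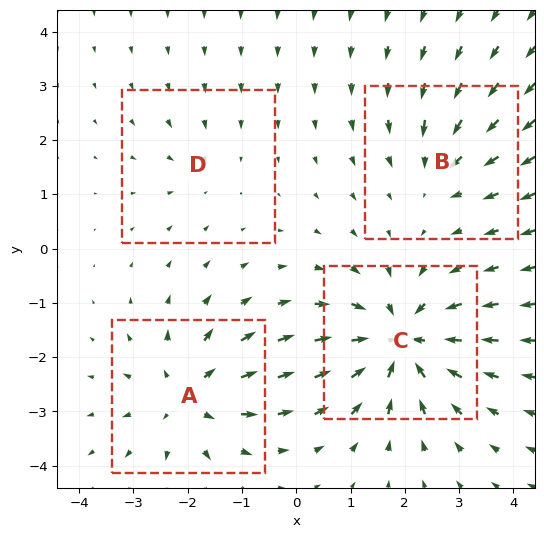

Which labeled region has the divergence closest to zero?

D

Divergence at each region's feature centre — A: about +5, B: about -4, C: about -7, D: about -2. Region D is closest to zero.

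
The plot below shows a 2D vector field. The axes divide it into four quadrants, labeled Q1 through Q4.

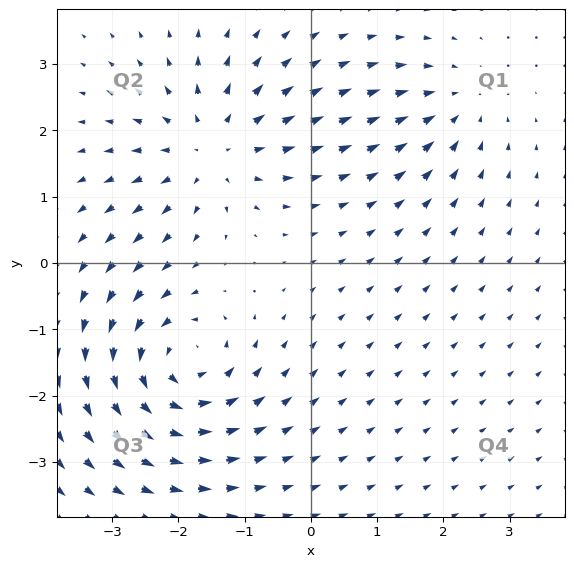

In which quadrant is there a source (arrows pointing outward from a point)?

Q2

The source sits at approximately (-1.5, 1.7), which lies in quadrant Q2. The divergence there is about +4, positive as expected for a source.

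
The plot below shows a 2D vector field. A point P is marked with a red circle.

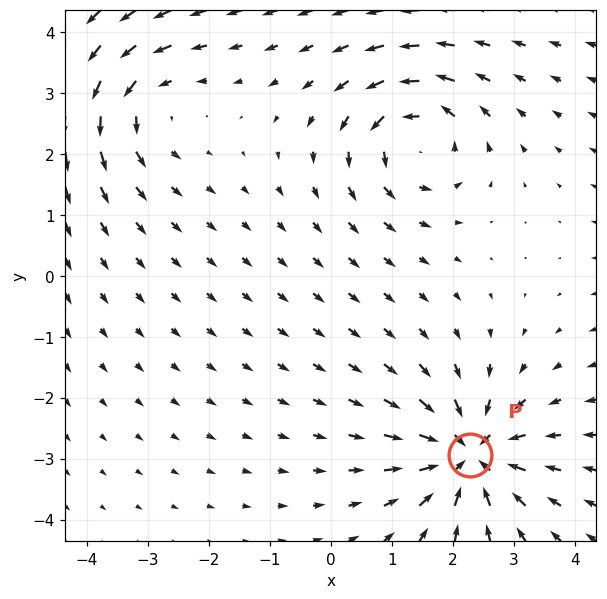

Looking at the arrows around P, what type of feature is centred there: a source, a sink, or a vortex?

At P (2.3, -2.9) the arrows converge inward. Divergence about -5, curl ≈0 — negative divergence with near-zero curl is a sink.

sink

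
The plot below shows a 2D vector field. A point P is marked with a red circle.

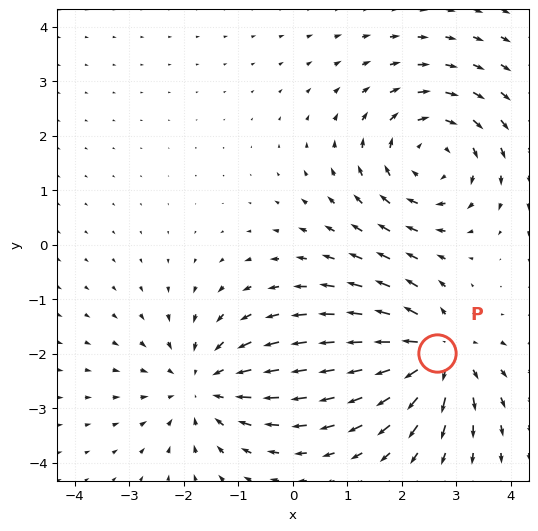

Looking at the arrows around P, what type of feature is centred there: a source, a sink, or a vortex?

source

At P (2.6, -2.0) the arrows spread outward. Divergence about +5, curl ≈0 — positive divergence with near-zero curl is a source.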